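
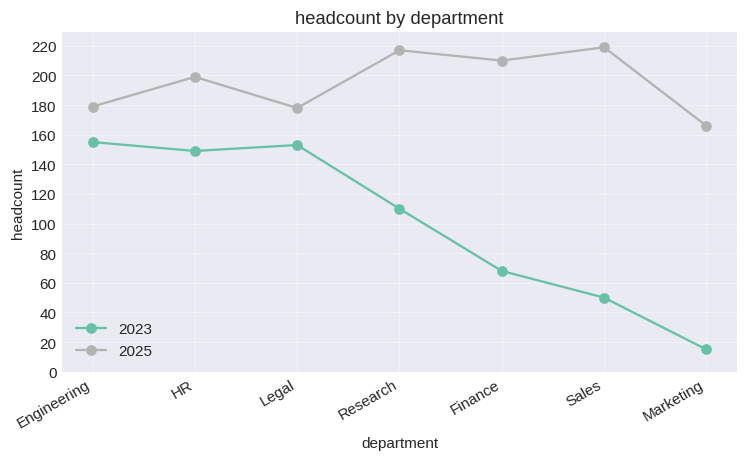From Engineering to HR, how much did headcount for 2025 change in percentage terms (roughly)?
Engineering ≈ 180, HR ≈ 200; (200 − 180) / 180 ≈ +11.1%.

≈ +11.1%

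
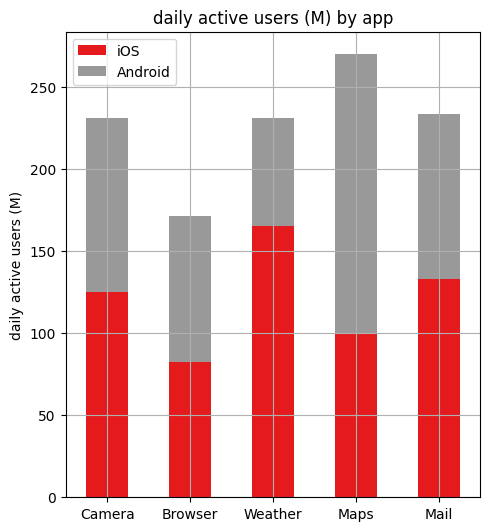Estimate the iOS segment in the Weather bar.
iOS top ≈ 175, bottom ≈ 0; segment ≈ 175.

≈ 175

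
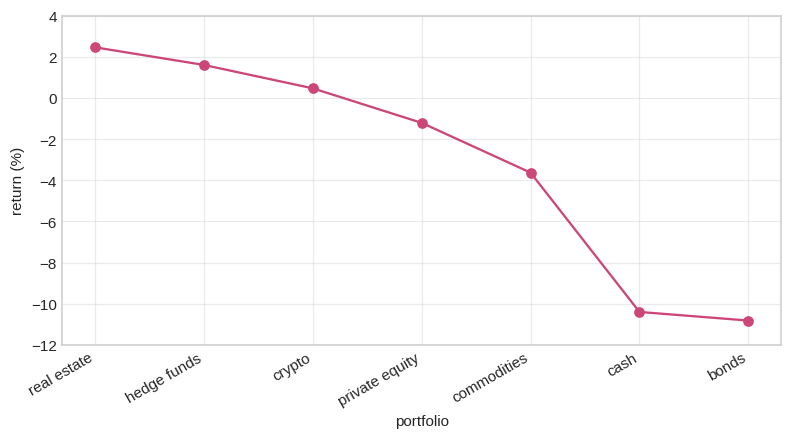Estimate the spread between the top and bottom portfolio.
Max real estate ≈ 2, min bonds ≈ -10; range ≈ 12.

≈ 12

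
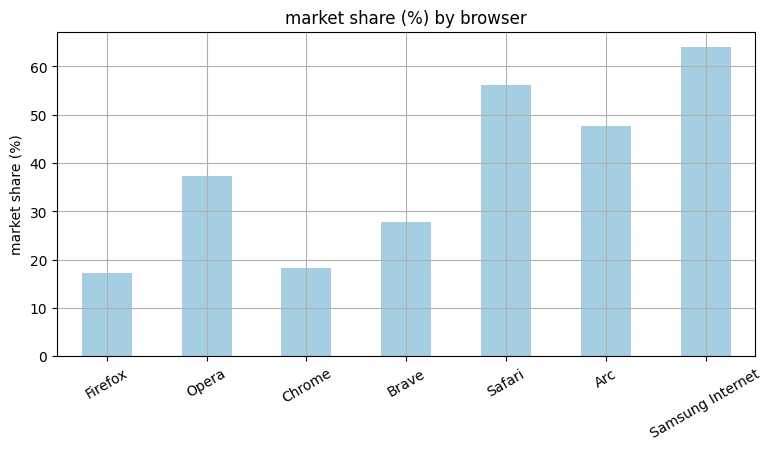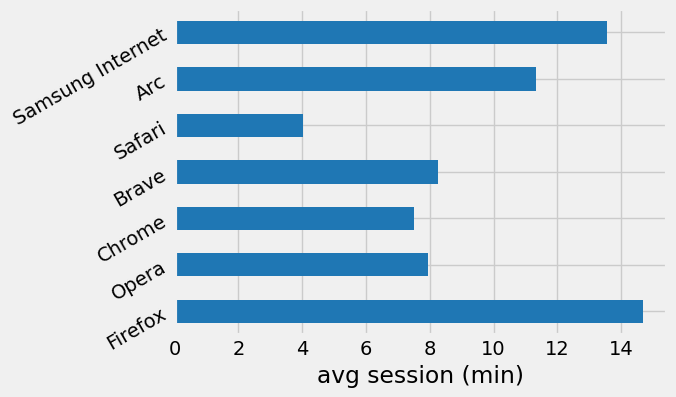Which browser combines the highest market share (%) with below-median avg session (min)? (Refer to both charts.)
Safari

Chart 2 median avg session (min) ≈ 8; below-median browsers: Opera, Chrome, Safari. Among those, Safari has the highest market share (%) (≈ 60).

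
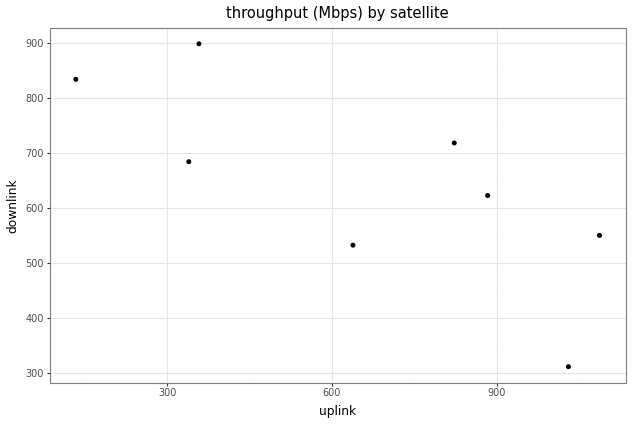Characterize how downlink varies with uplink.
negative, strong

Points are negatively correlated; strong (|r| ≈ 0.8).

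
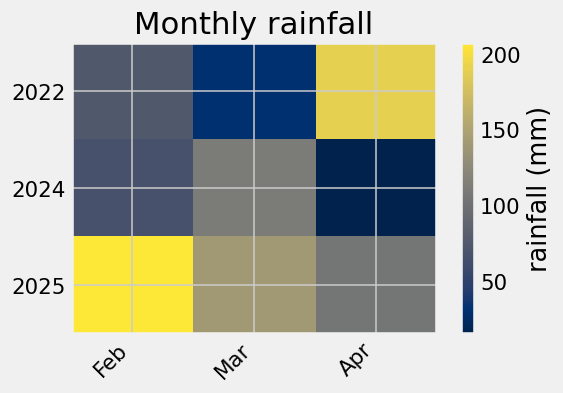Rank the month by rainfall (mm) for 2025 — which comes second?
Top 3 for 2025: Feb ≈ 200, Mar ≈ 140, Apr ≈ 100.

Mar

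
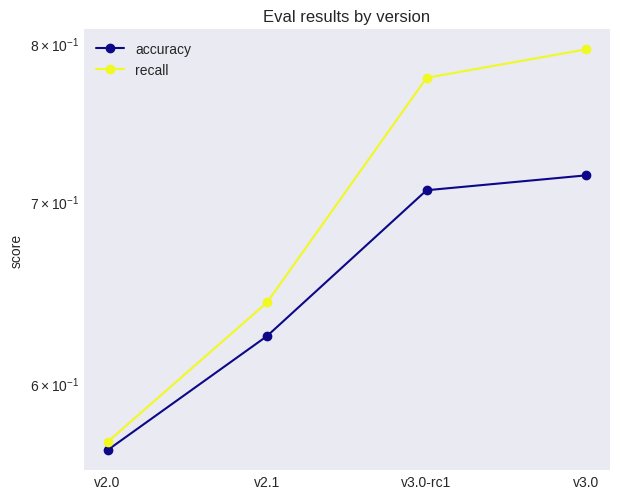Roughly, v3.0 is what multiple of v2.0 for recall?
≈ 1.38×

v3.0 ≈ 0.80, v2.0 ≈ 0.58; 0.80/0.58 ≈ 1.38.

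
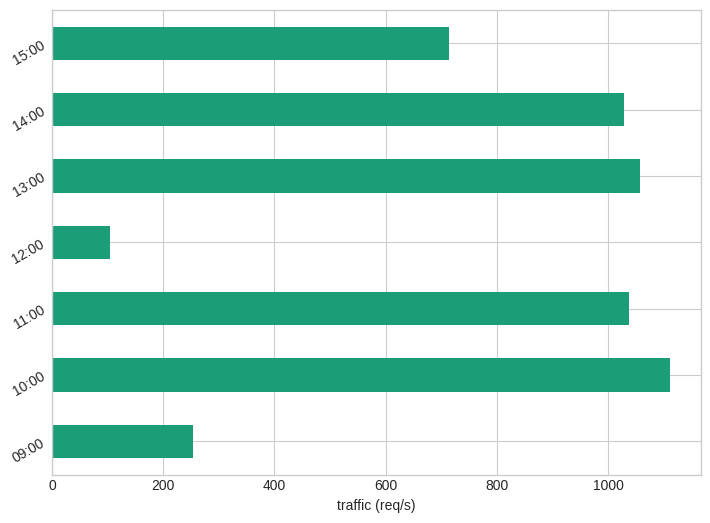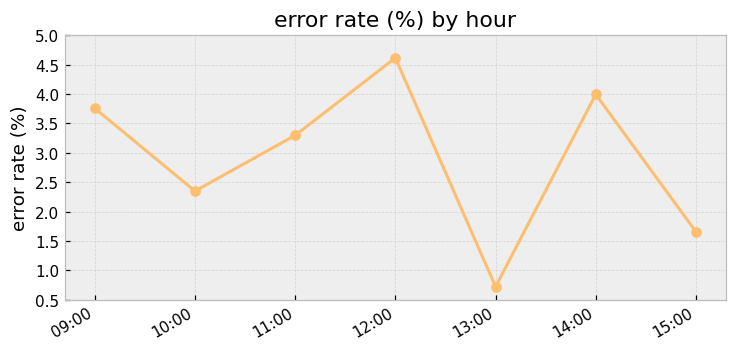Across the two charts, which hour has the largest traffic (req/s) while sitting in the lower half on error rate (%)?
10:00

Chart 2 median error rate (%) ≈ 3.5; below-median hours: 10:00, 13:00, 15:00. Among those, 10:00 has the highest traffic (req/s) (≈ 1200).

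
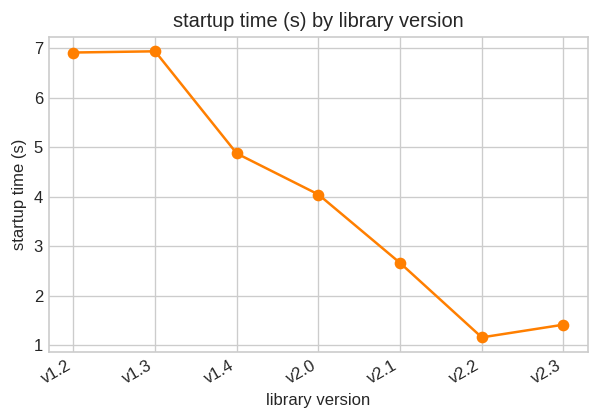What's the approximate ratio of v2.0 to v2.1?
≈ 1.6×

v2.0 ≈ 4.0, v2.1 ≈ 2.5; 4.0/2.5 ≈ 1.6.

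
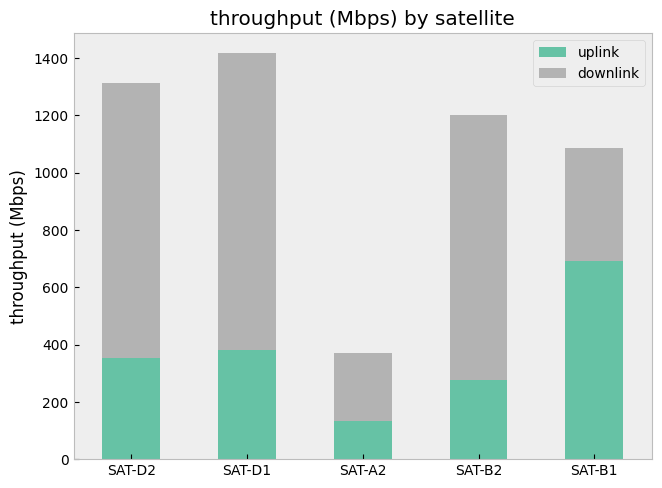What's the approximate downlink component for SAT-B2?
downlink top ≈ 1200, bottom ≈ 200; segment ≈ 1000.

≈ 1000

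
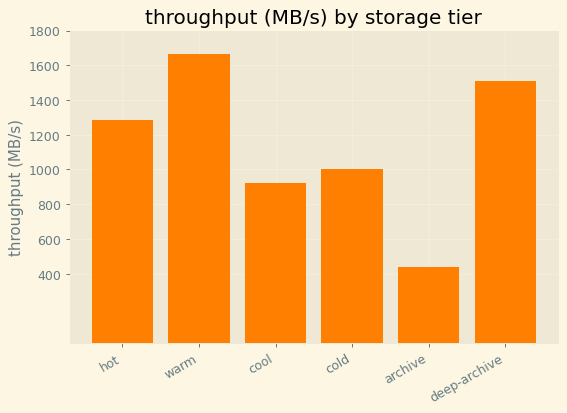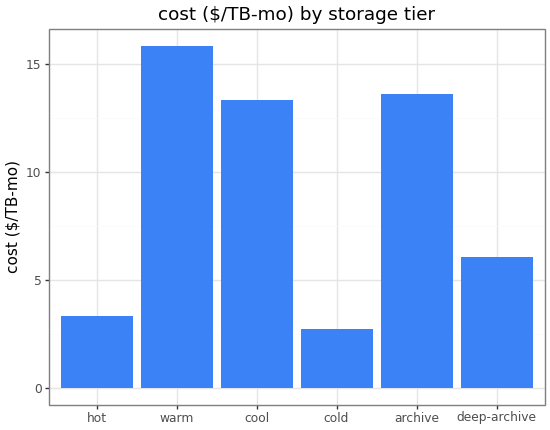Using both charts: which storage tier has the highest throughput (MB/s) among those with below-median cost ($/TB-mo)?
Chart 2 median cost ($/TB-mo) ≈ 10; below-median storage tiers: hot, cold, deep-archive. Among those, deep-archive has the highest throughput (MB/s) (≈ 1600).

deep-archive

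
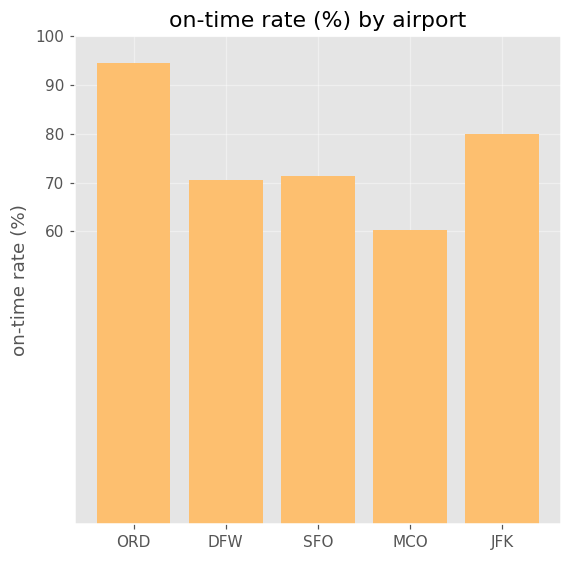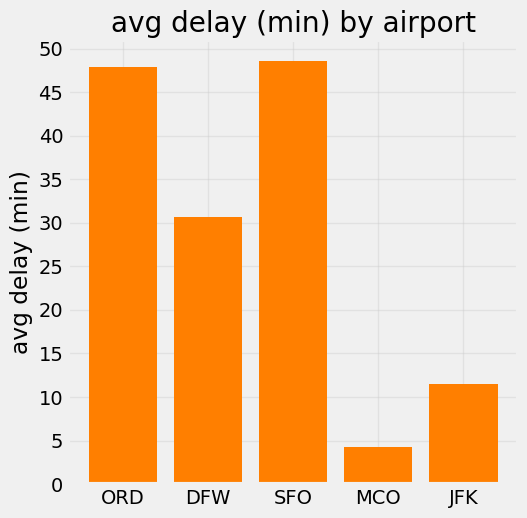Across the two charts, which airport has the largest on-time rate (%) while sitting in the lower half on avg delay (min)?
Chart 2 median avg delay (min) ≈ 30; below-median airports: MCO, JFK. Among those, JFK has the highest on-time rate (%) (≈ 80).

JFK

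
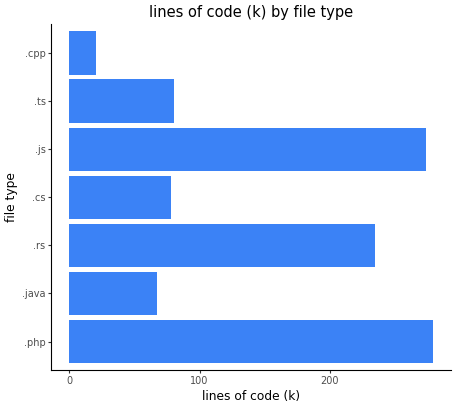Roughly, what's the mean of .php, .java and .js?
≈ 208

(275 + 75 + 275) / 3 ≈ 208.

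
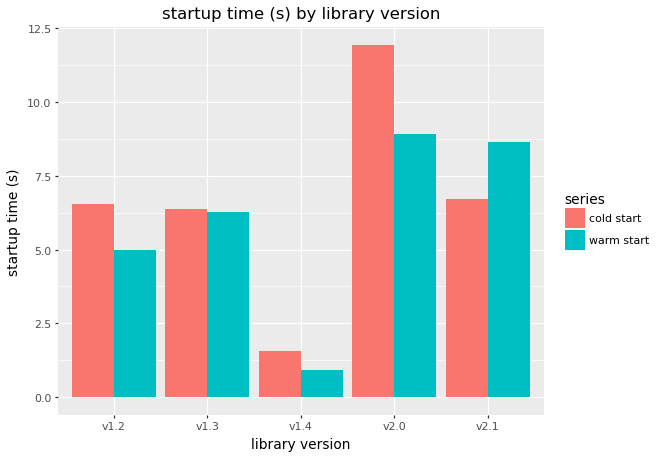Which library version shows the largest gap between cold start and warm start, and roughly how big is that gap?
v2.0, ≈ 3 s

v2.0: cold start ≈ 12, warm start ≈ 9 → gap ≈ 3. Next-largest (v2.1) is only ≈ 2.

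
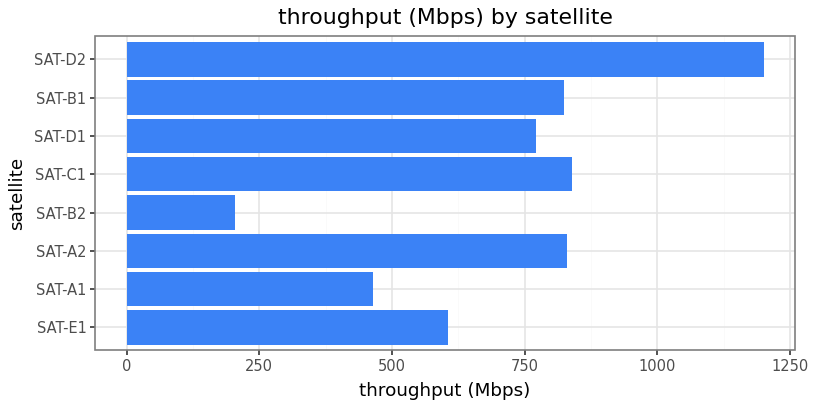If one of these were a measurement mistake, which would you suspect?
SAT-B2 ≈ 200; the rest sit between ≈ 500 and ≈ 1200.

SAT-B2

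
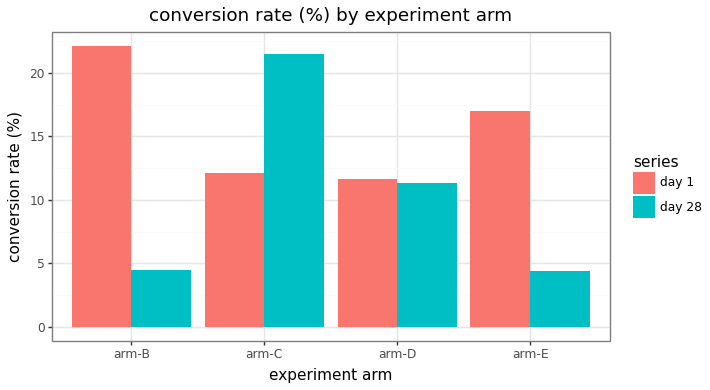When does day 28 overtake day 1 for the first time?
arm-C

arm-B: day 28 ≈ 4 vs day 1 ≈ 22 (not yet); arm-C: day 28 ≈ 22 vs day 1 ≈ 12 (first crossover).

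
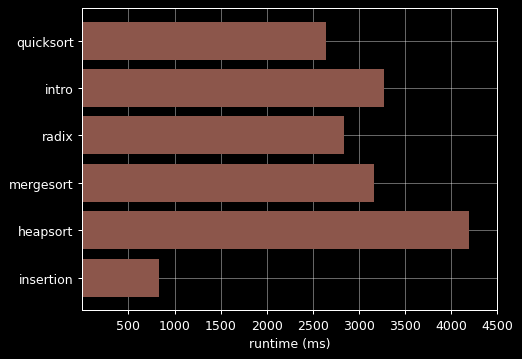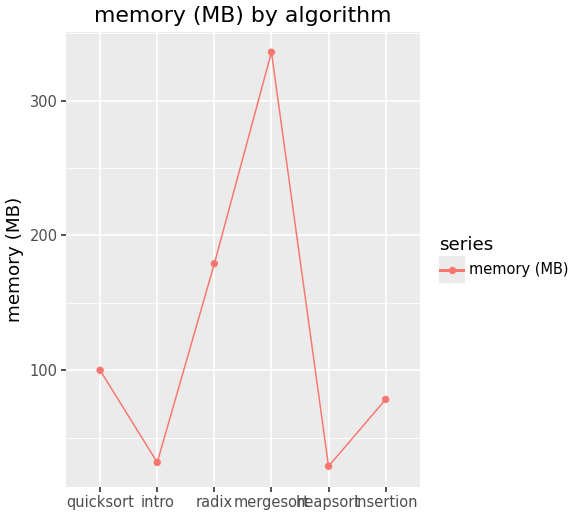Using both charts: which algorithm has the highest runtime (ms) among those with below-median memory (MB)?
heapsort

Chart 2 median memory (MB) ≈ 100; below-median algorithms: intro, heapsort, insertion. Among those, heapsort has the highest runtime (ms) (≈ 4000).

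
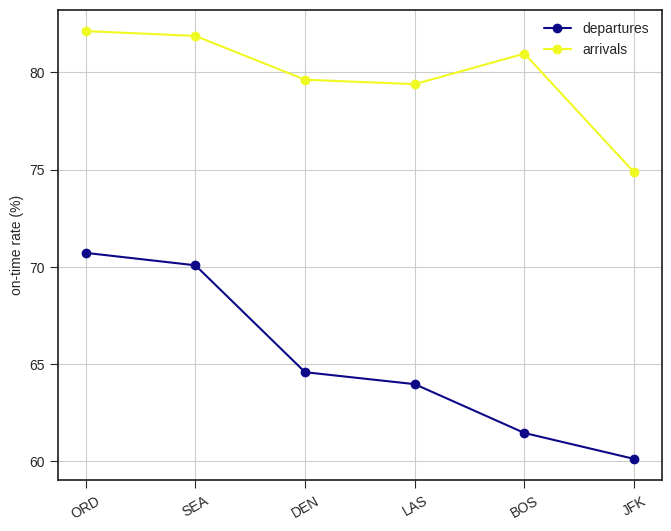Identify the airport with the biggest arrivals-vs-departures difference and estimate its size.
BOS, ≈ 18 %

BOS: arrivals ≈ 80, departures ≈ 62 → gap ≈ 18. Next-largest (LAS) is only ≈ 16.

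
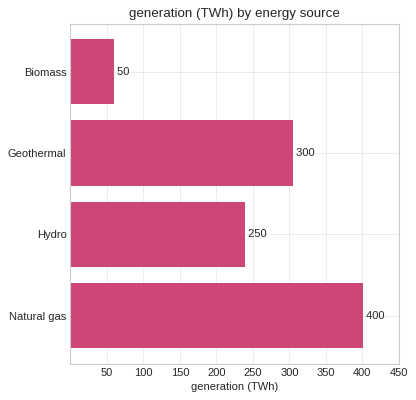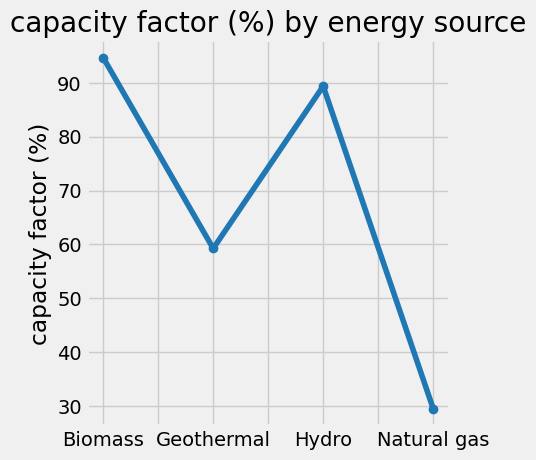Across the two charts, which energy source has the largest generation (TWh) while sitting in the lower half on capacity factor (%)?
Chart 2 median capacity factor (%) ≈ 70; below-median energy sources: Geothermal, Natural gas. Among those, Natural gas has the highest generation (TWh) (≈ 400).

Natural gas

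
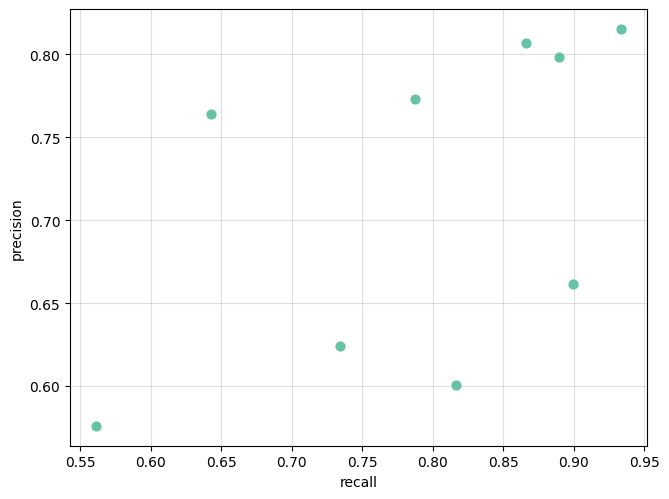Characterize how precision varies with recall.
positive, moderate

Points are positively correlated; moderate (|r| ≈ 0.5).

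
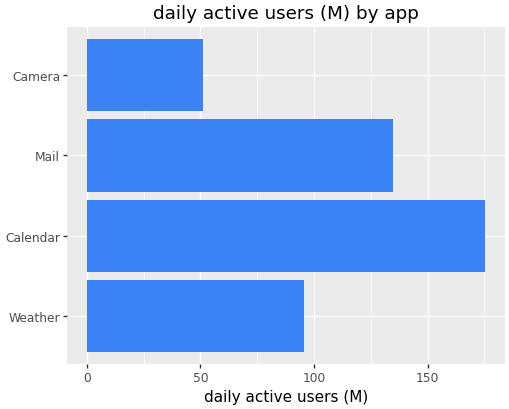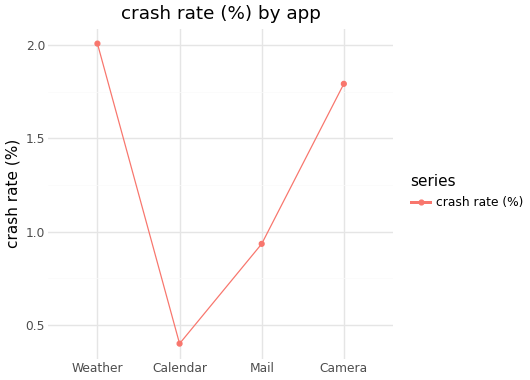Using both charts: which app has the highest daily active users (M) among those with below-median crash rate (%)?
Calendar

Chart 2 median crash rate (%) ≈ 1.4; below-median apps: Calendar, Mail. Among those, Calendar has the highest daily active users (M) (≈ 180).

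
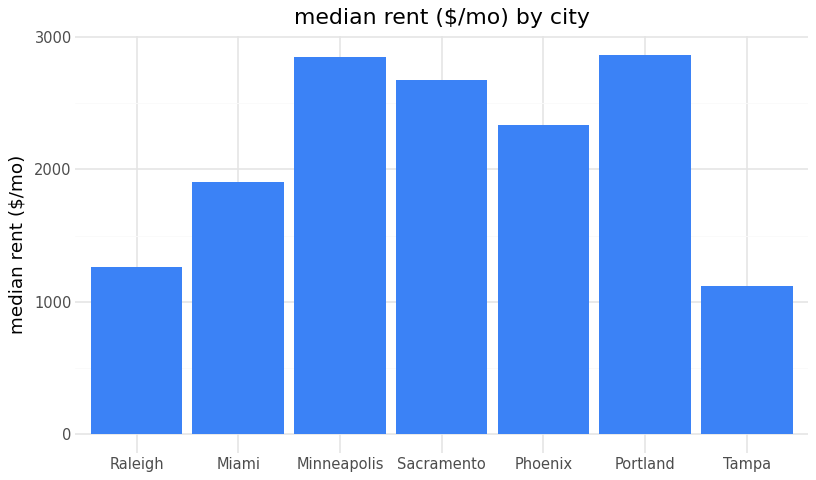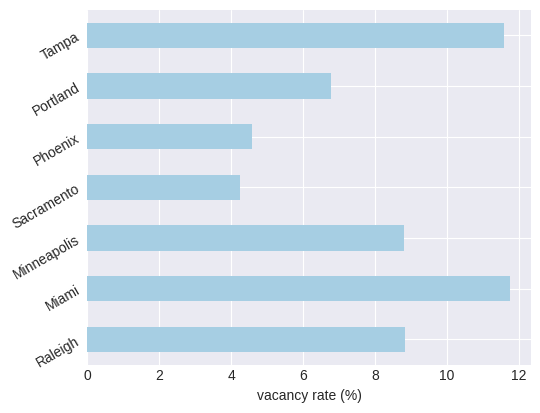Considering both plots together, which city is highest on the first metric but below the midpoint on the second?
Portland

Chart 2 median vacancy rate (%) ≈ 8; below-median cities: Sacramento, Phoenix, Portland. Among those, Portland has the highest median rent ($/mo) (≈ 3000).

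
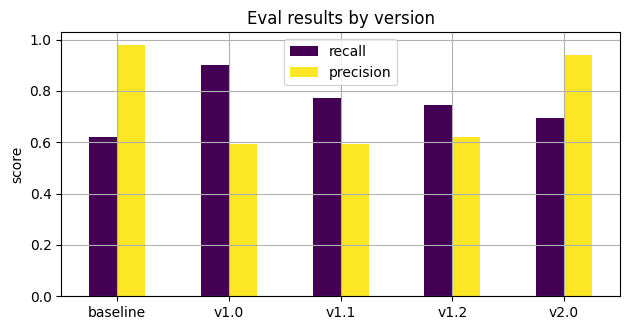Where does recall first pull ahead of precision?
baseline: recall ≈ 0.6 vs precision ≈ 1.0 (not yet); v1.0: recall ≈ 0.9 vs precision ≈ 0.6 (first crossover).

v1.0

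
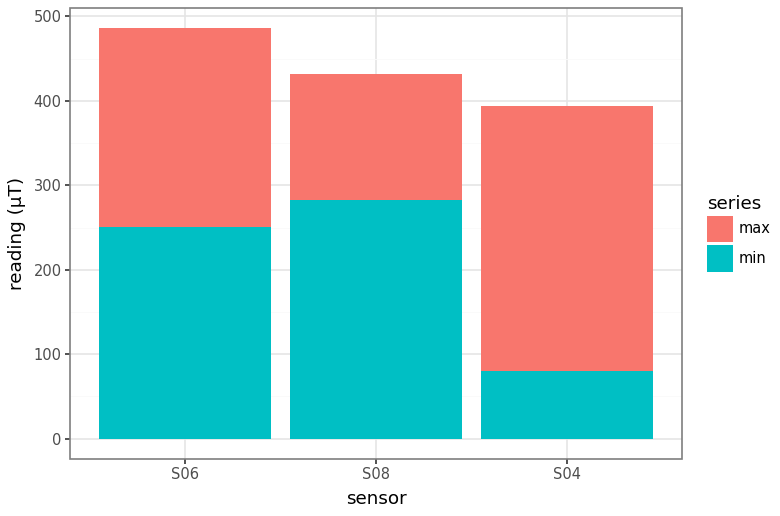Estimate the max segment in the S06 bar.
≈ 250

max top ≈ 500, bottom ≈ 250; segment ≈ 250.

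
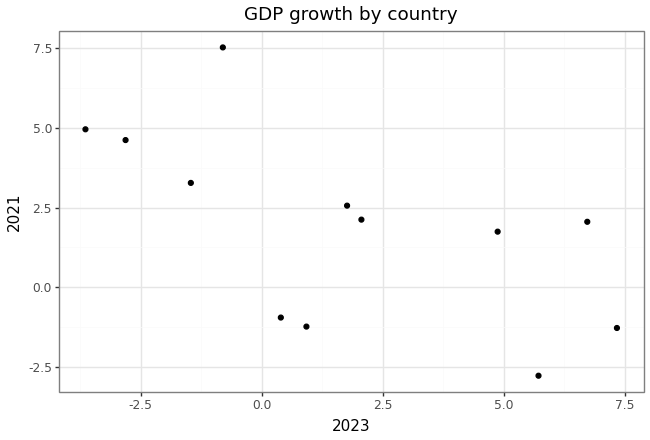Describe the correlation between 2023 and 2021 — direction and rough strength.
Points are negatively correlated; moderate (|r| ≈ 0.6).

negative, moderate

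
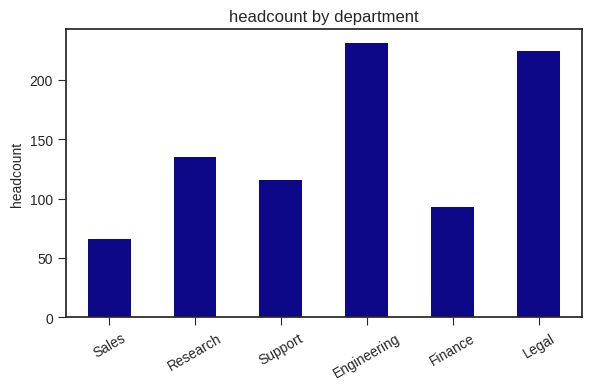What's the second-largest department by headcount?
Legal

Top 3: Engineering ≈ 240, Legal ≈ 220, Research ≈ 140.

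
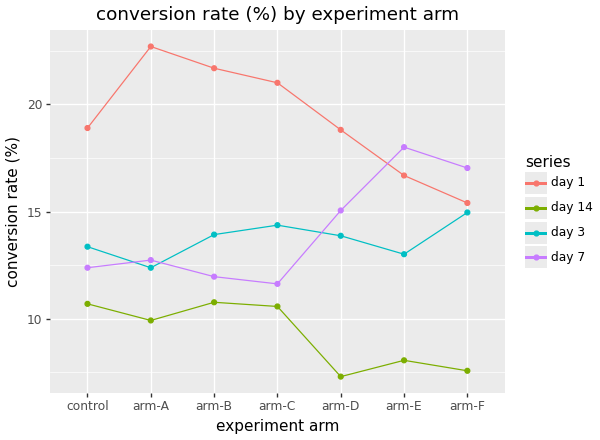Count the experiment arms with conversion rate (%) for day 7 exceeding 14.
3

Above 14: arm-D, arm-E, arm-F.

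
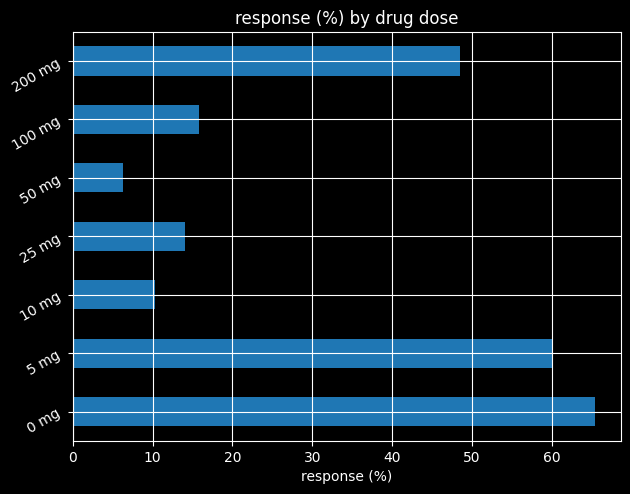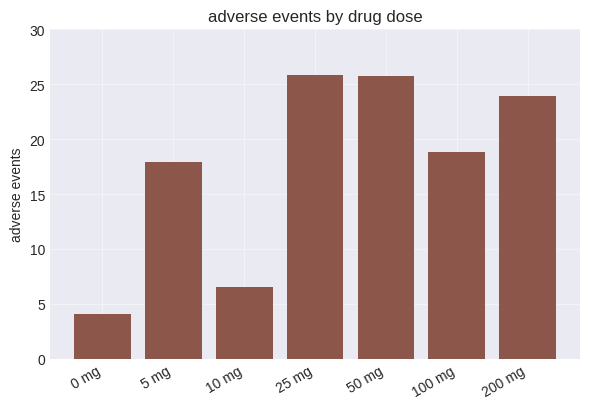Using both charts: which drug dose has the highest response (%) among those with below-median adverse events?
Chart 2 median adverse events ≈ 20; below-median drug doses: 0 mg, 5 mg, 10 mg. Among those, 0 mg has the highest response (%) (≈ 70).

0 mg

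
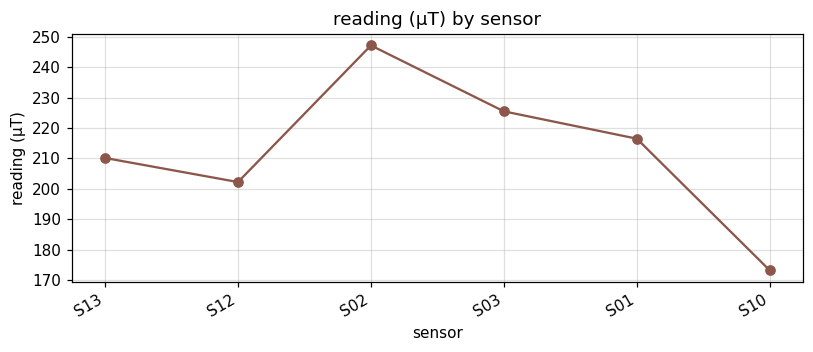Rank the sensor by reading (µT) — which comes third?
Top 4: S02 ≈ 250, S03 ≈ 230, S01 ≈ 220, S13 ≈ 210.

S01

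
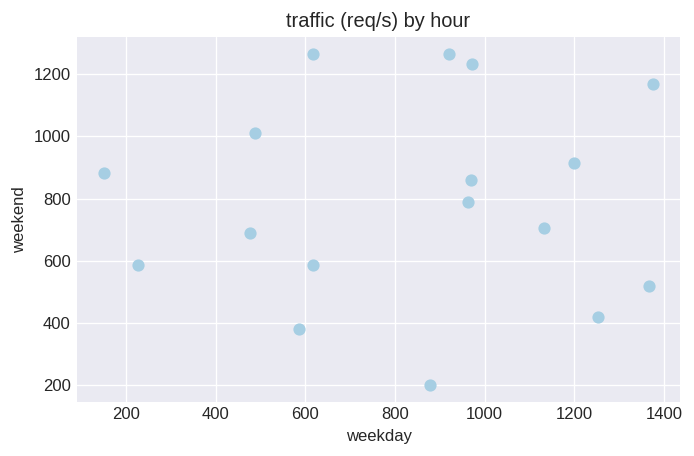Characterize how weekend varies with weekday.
Points are roughly uncorrelated; weak (|r| ≈ 0.0).

no clear correlation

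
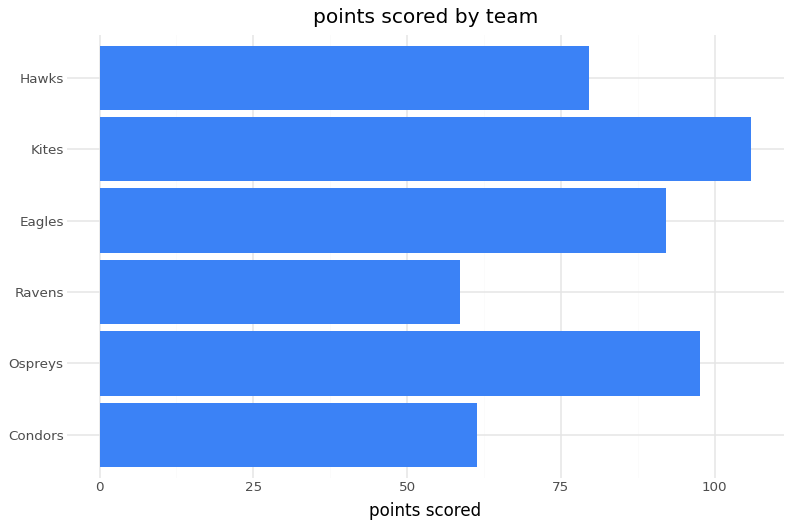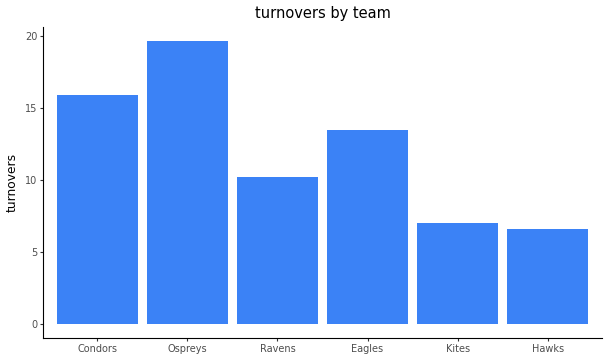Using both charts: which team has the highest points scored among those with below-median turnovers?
Kites

Chart 2 median turnovers ≈ 12; below-median teams: Ravens, Kites, Hawks. Among those, Kites has the highest points scored (≈ 110).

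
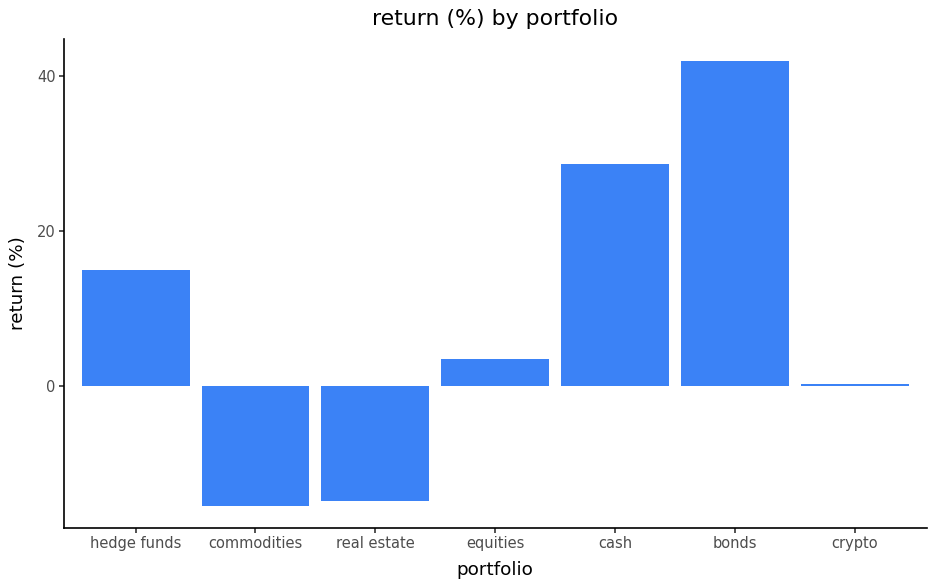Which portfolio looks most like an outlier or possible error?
bonds

bonds ≈ 40; the rest sit between ≈ -15 and ≈ 30.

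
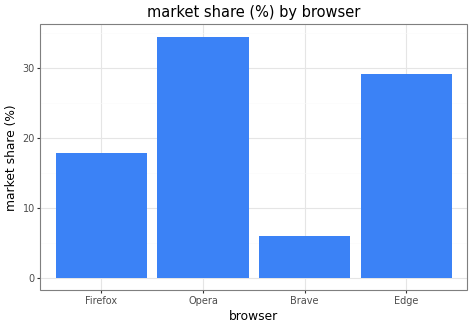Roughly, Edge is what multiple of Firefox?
Edge ≈ 30, Firefox ≈ 20; 30/20 ≈ 1.5.

≈ 1.5×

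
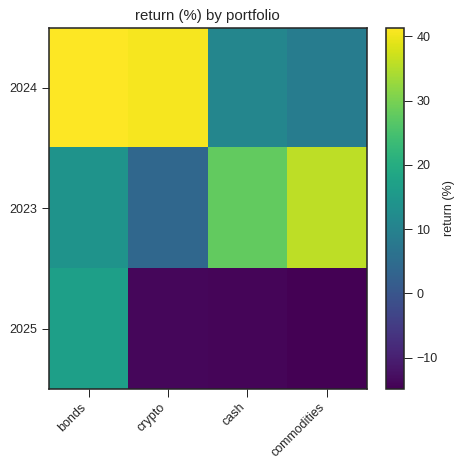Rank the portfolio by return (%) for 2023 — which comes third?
Top 4 for 2023: commodities ≈ 35, cash ≈ 30, bonds ≈ 15, crypto ≈ 5.

bonds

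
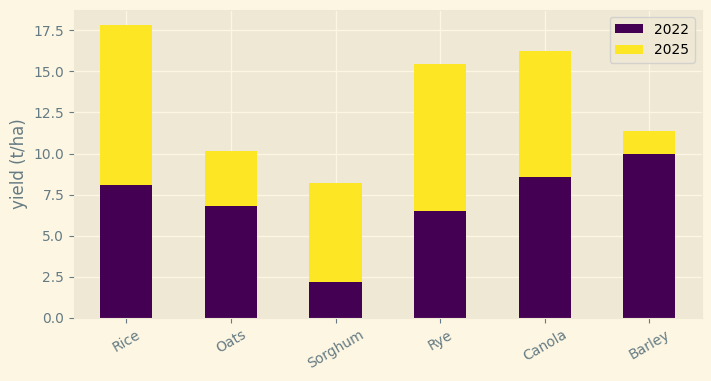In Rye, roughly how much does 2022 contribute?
≈ 6

2022 top ≈ 6, bottom ≈ 0; segment ≈ 6.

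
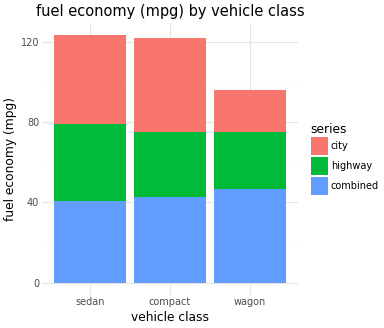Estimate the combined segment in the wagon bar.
≈ 40

combined top ≈ 40, bottom ≈ 0; segment ≈ 40.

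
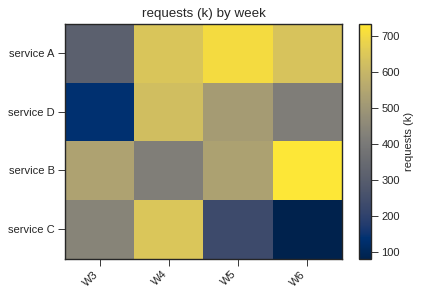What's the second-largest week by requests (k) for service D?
Top 3 for service D: W4 ≈ 600, W5 ≈ 500, W6 ≈ 400.

W5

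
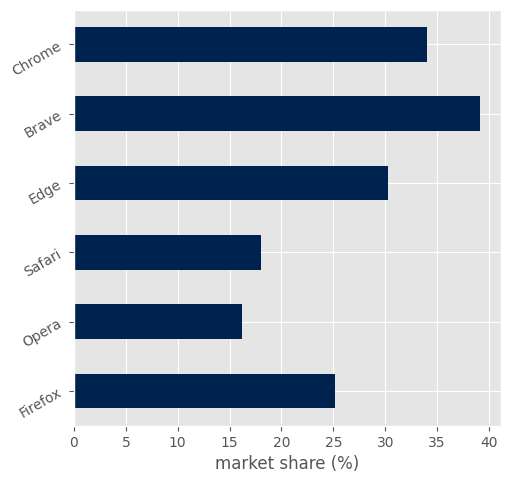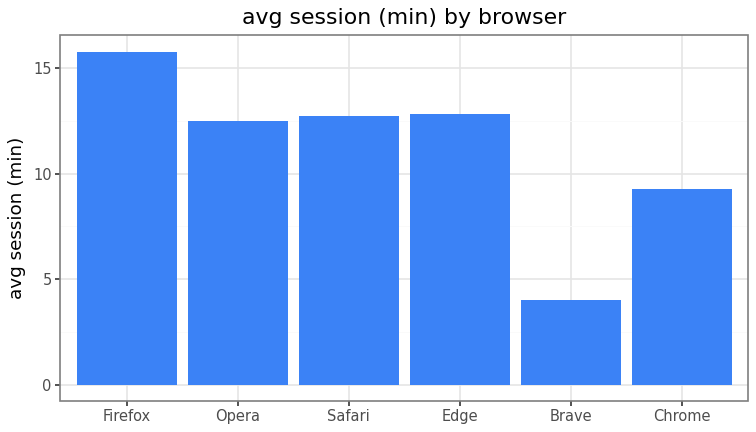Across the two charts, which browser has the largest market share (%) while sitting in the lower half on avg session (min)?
Chart 2 median avg session (min) ≈ 12; below-median browsers: Opera, Brave, Chrome. Among those, Brave has the highest market share (%) (≈ 40).

Brave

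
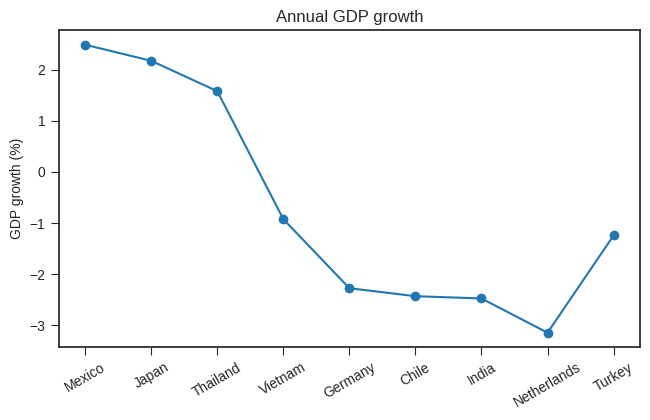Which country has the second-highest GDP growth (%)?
Japan

Top 3: Mexico ≈ 2.5, Japan ≈ 2.0, Thailand ≈ 1.5.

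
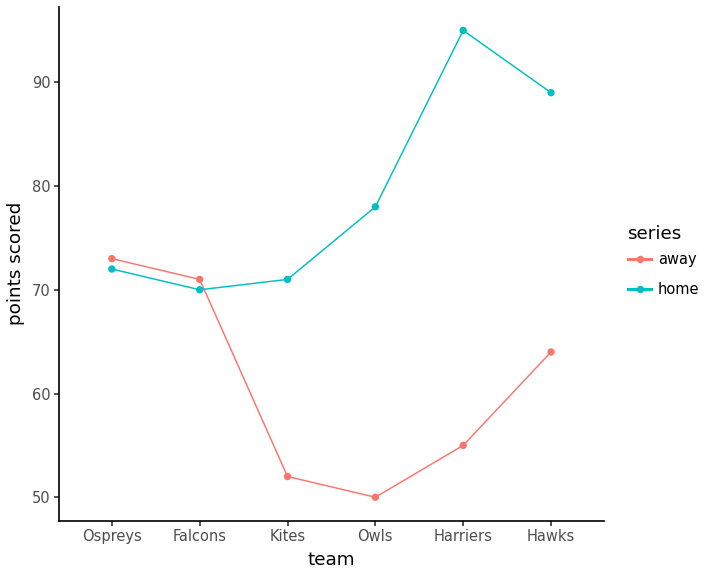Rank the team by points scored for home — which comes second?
Top 3 for home: Harriers ≈ 95, Hawks ≈ 90, Owls ≈ 80.

Hawks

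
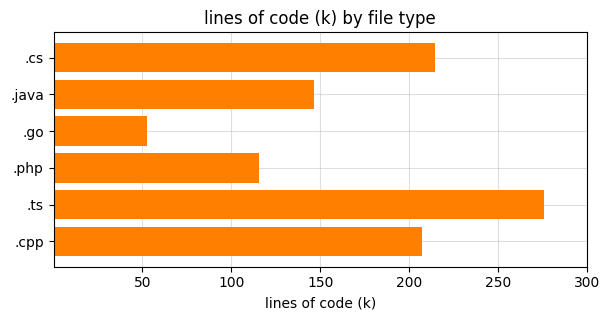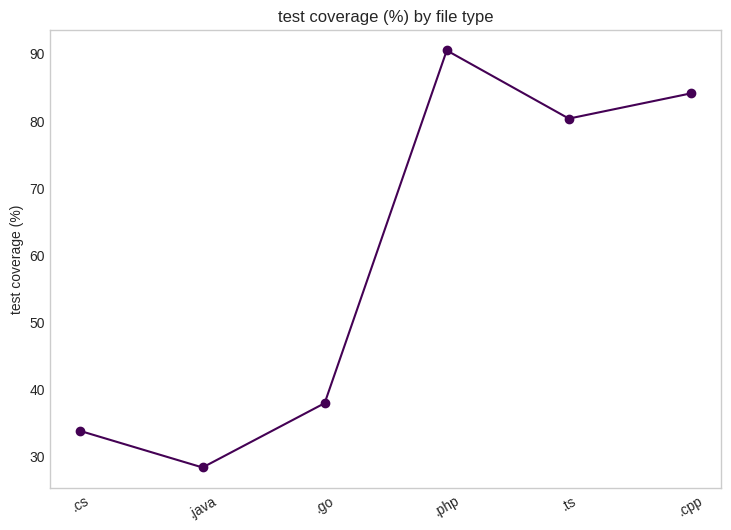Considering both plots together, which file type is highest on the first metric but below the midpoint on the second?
Chart 2 median test coverage (%) ≈ 60; below-median file types: .cs, .java, .go. Among those, .cs has the highest lines of code (k) (≈ 200).

.cs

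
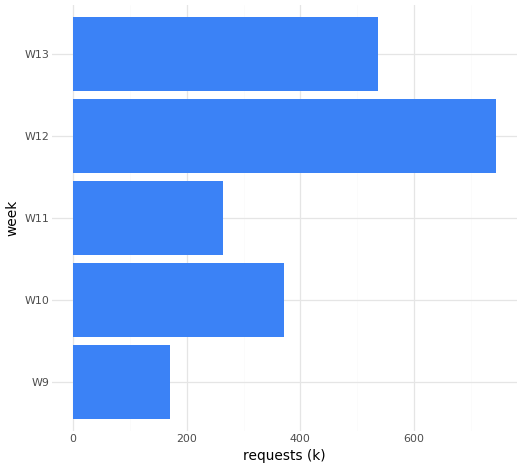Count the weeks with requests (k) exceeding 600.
Above 600: W12.

1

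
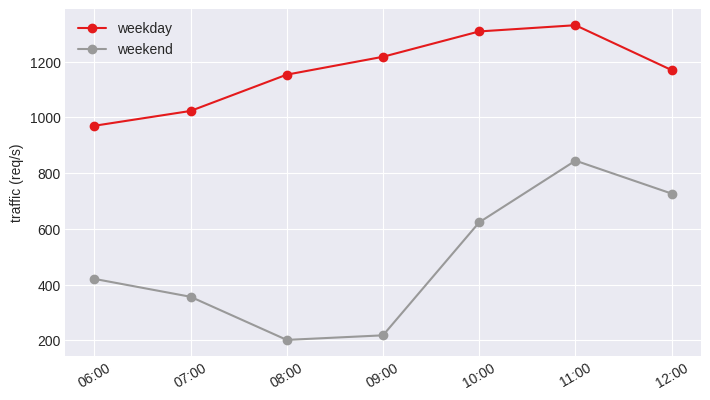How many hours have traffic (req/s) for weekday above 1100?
Above 1100: 08:00, 09:00, 10:00, 11:00, 12:00.

5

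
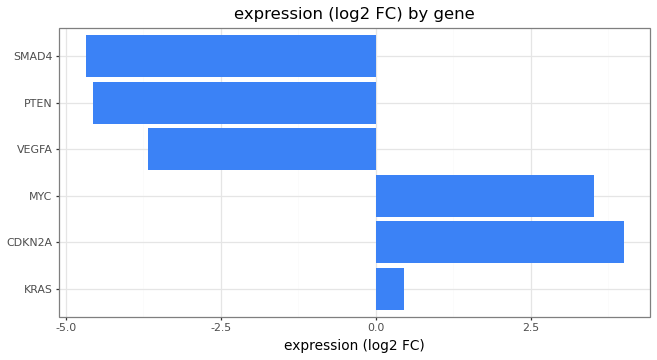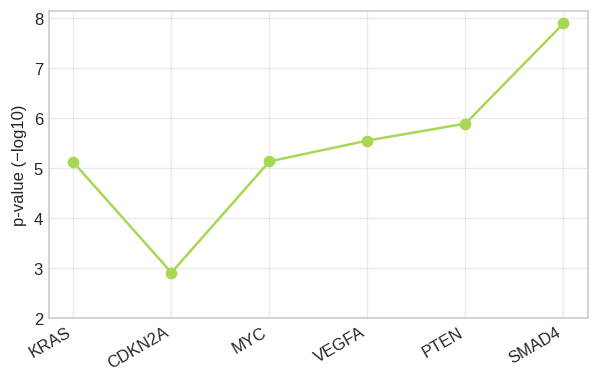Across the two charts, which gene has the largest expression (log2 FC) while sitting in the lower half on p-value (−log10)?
Chart 2 median p-value (−log10) ≈ 5; below-median genes: KRAS, CDKN2A, MYC. Among those, CDKN2A has the highest expression (log2 FC) (≈ 4).

CDKN2A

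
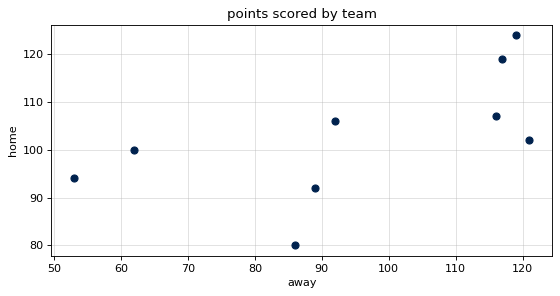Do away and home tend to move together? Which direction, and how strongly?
Points are positively correlated; moderate (|r| ≈ 0.6).

positive, moderate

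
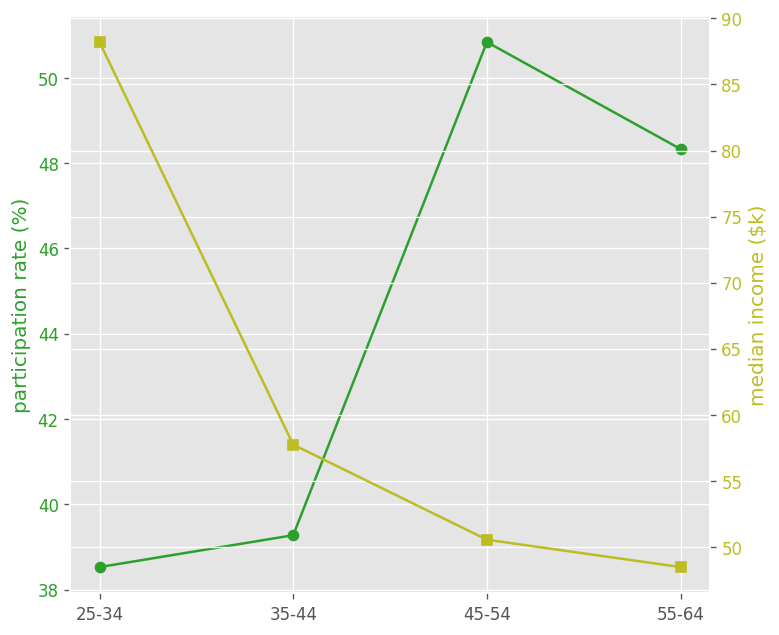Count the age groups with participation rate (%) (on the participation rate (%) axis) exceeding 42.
Above 42: 45-54, 55-64.

2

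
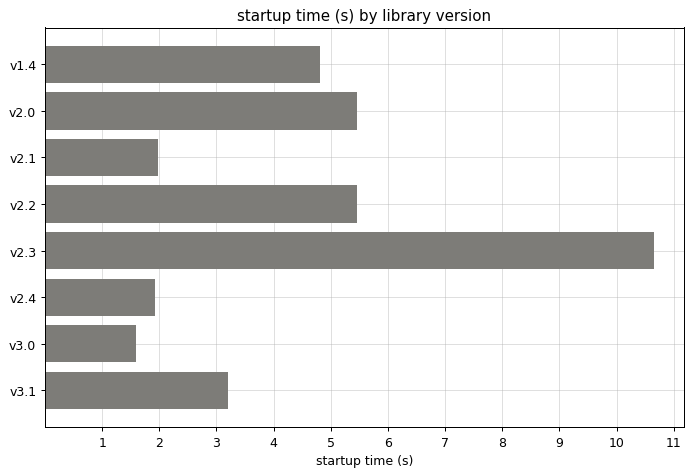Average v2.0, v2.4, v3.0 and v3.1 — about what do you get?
(5 + 2 + 2 + 3) / 4 ≈ 3.

≈ 3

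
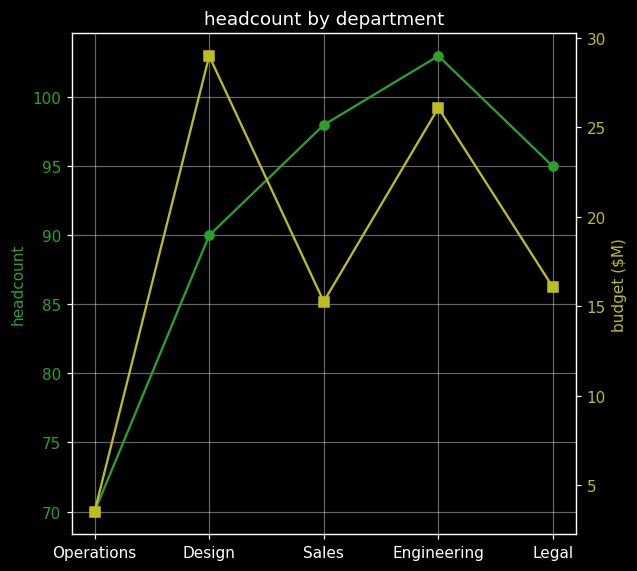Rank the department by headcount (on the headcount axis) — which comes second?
Top 3 (on the headcount axis): Engineering ≈ 105, Sales ≈ 100, Legal ≈ 95.

Sales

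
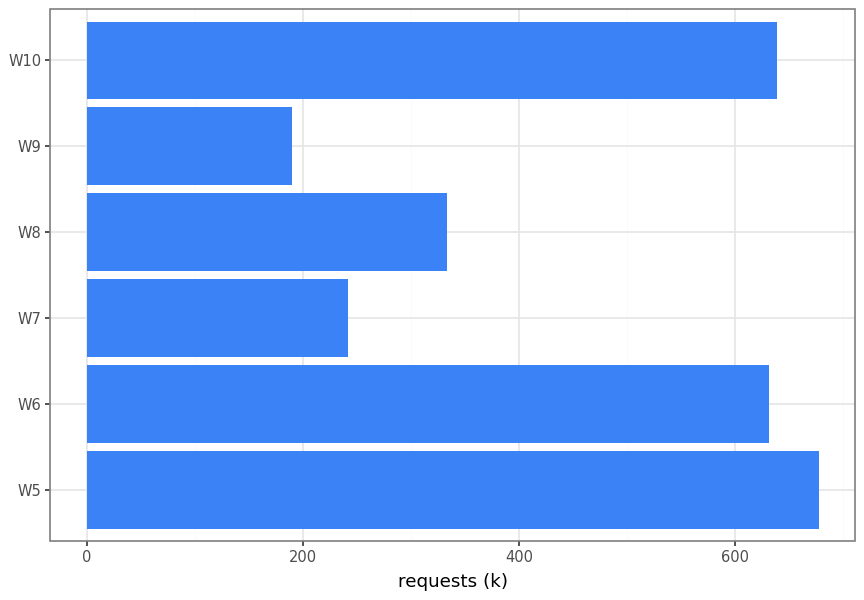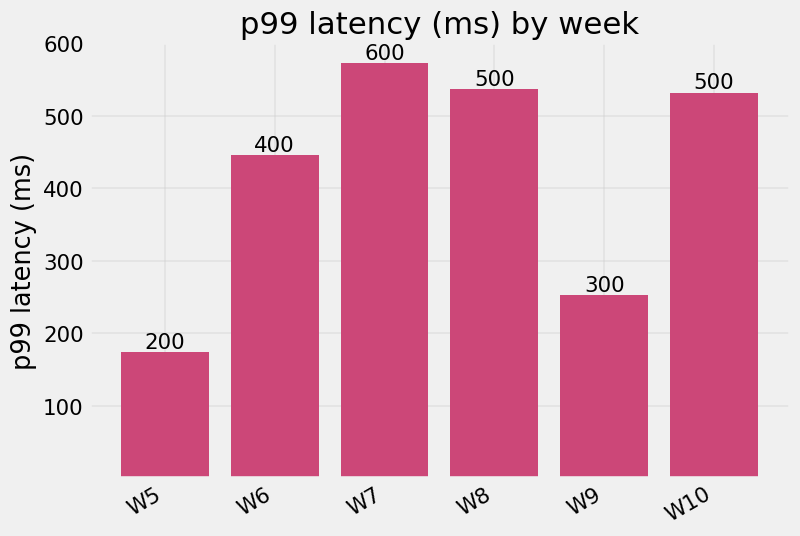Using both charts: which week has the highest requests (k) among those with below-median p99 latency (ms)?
Chart 2 median p99 latency (ms) ≈ 500; below-median weeks: W5, W6, W9. Among those, W5 has the highest requests (k) (≈ 700).

W5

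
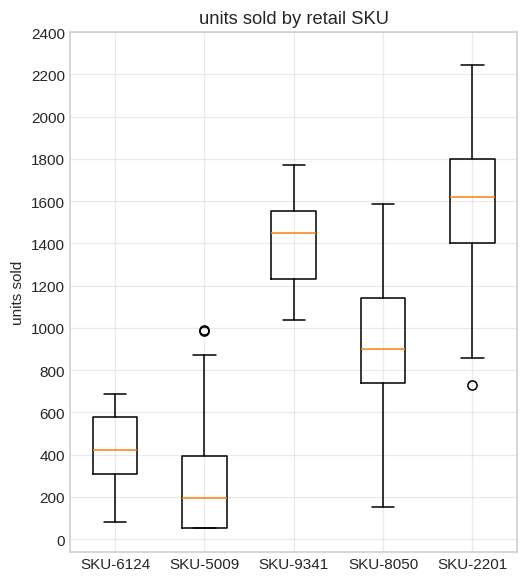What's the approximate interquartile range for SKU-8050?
≈ 400

Q3 ≈ 1200, Q1 ≈ 800; IQR ≈ 400.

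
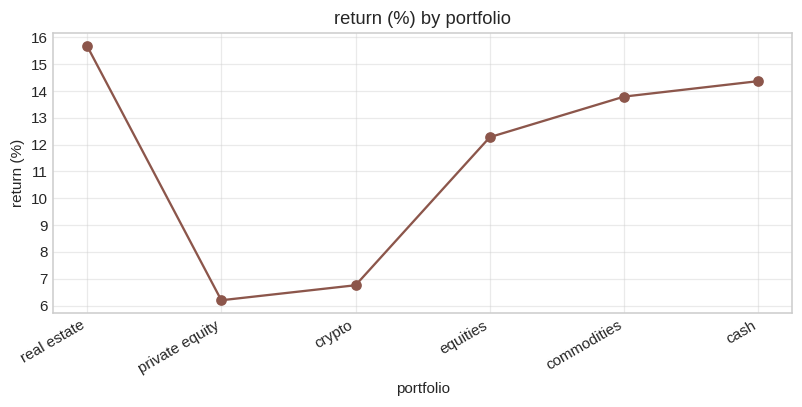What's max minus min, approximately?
Max real estate ≈ 16, min private equity ≈ 6; range ≈ 10.

≈ 10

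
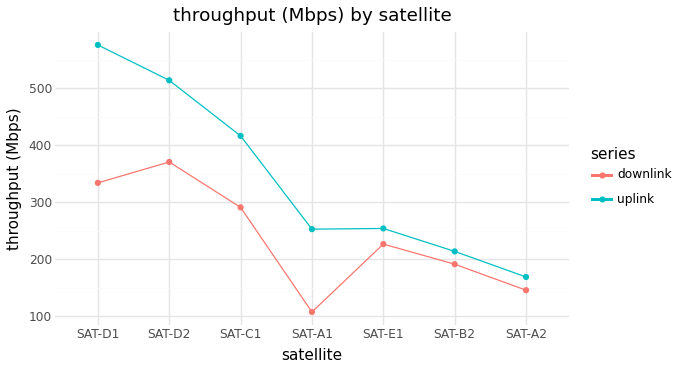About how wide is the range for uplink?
Max SAT-D1 ≈ 600, min SAT-A2 ≈ 150; range ≈ 450.

≈ 450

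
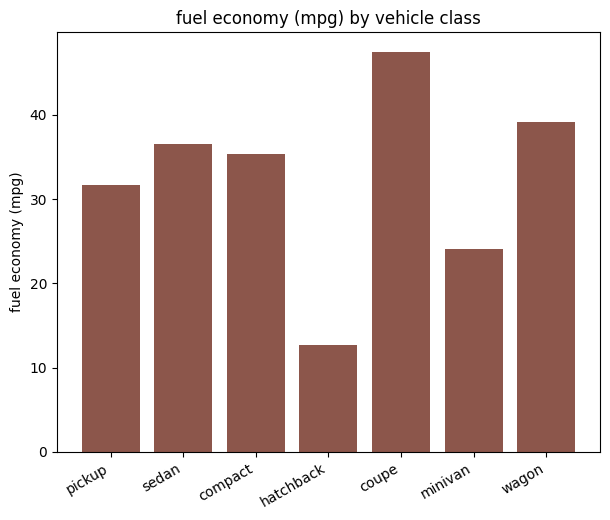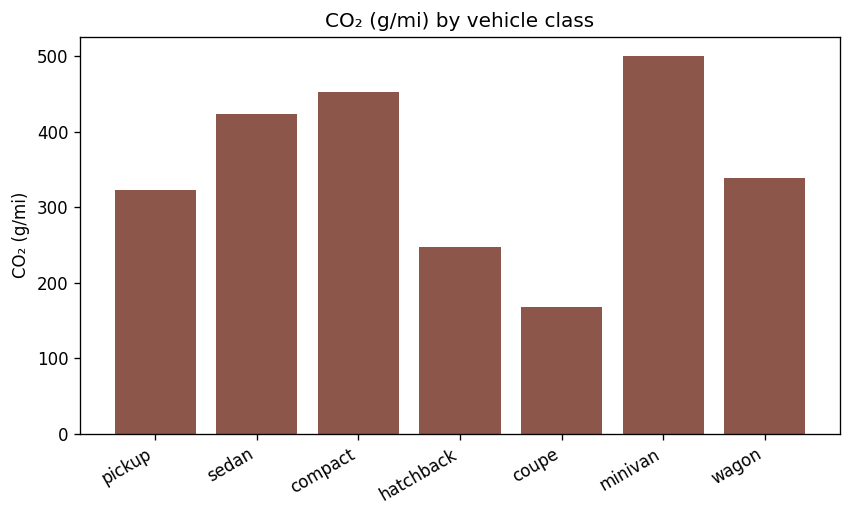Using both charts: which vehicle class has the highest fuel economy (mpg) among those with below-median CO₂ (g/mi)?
coupe

Chart 2 median CO₂ (g/mi) ≈ 350; below-median vehicle classes: pickup, hatchback, coupe. Among those, coupe has the highest fuel economy (mpg) (≈ 45).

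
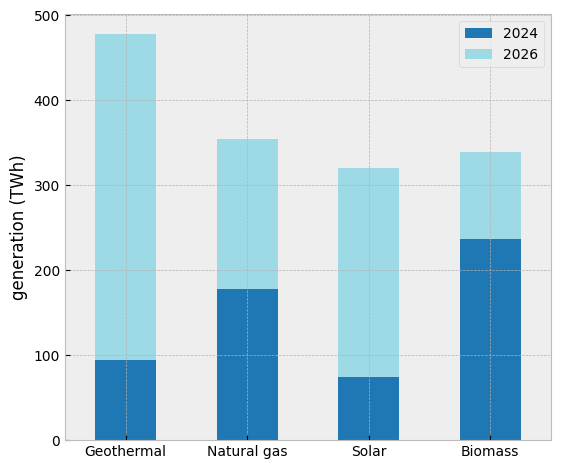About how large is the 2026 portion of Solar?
≈ 250

2026 top ≈ 300, bottom ≈ 50; segment ≈ 250.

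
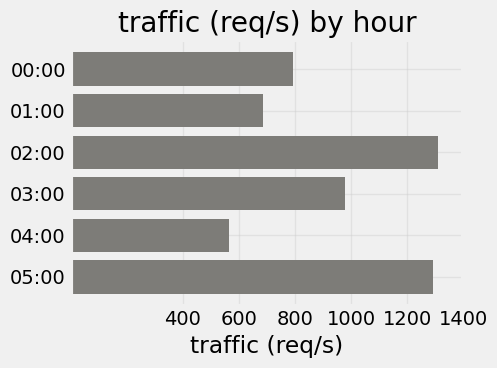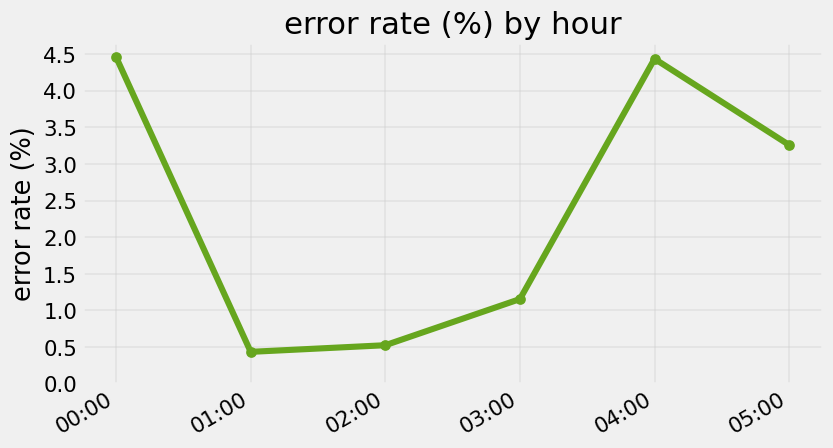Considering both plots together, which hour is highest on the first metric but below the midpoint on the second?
02:00

Chart 2 median error rate (%) ≈ 2; below-median hours: 01:00, 02:00, 03:00. Among those, 02:00 has the highest traffic (req/s) (≈ 1400).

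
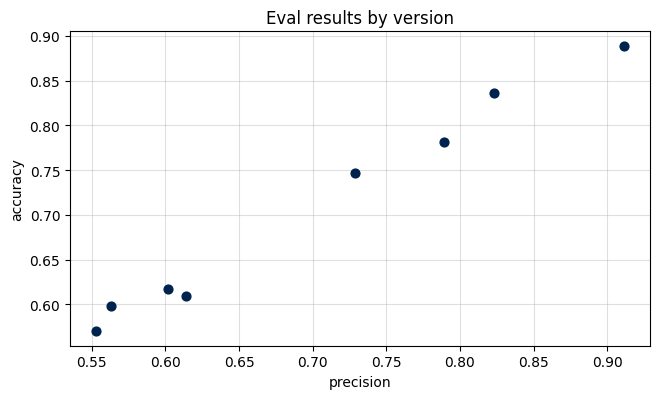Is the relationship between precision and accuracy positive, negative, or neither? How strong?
Points are positively correlated; strong (|r| ≈ 1.0).

positive, strong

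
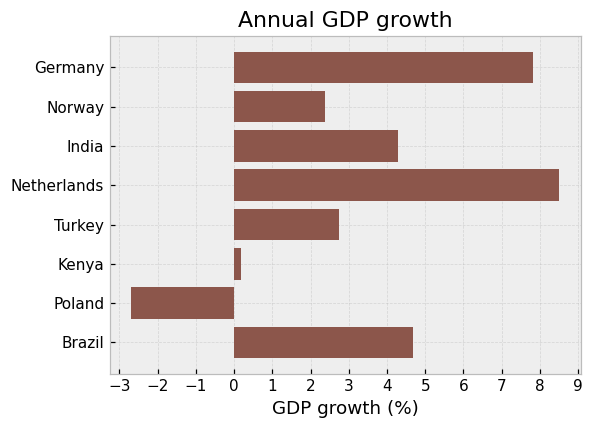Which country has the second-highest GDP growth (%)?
Top 3: Netherlands ≈ 9, Germany ≈ 8, Brazil ≈ 5.

Germany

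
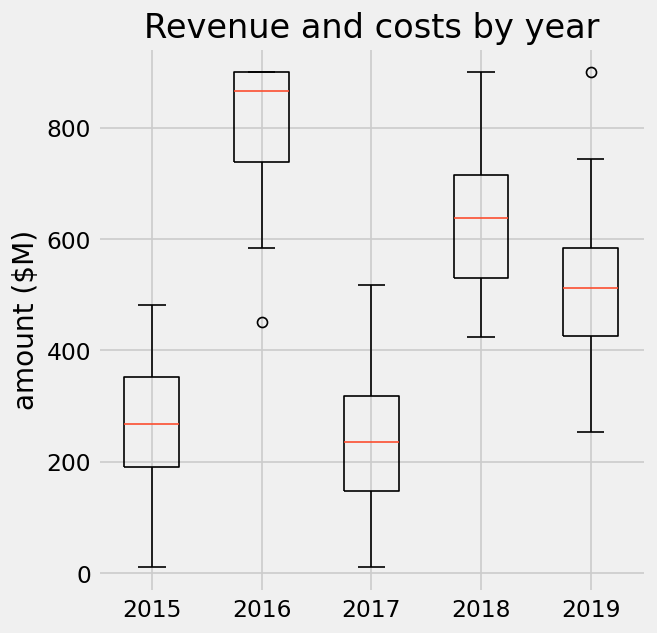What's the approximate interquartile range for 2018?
≈ 200

Q3 ≈ 700, Q1 ≈ 500; IQR ≈ 200.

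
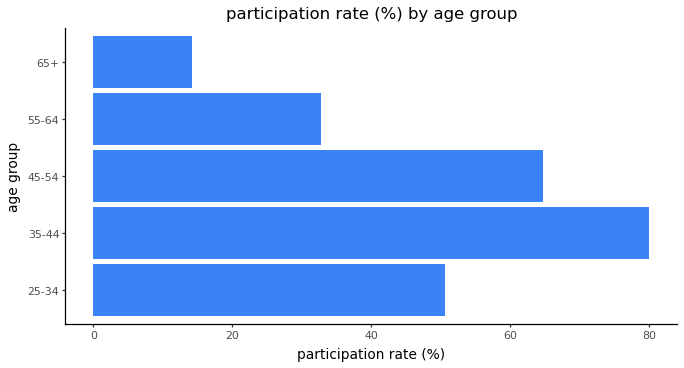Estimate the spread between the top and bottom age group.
≈ 70

Max 35-44 ≈ 80, min 65+ ≈ 10; range ≈ 70.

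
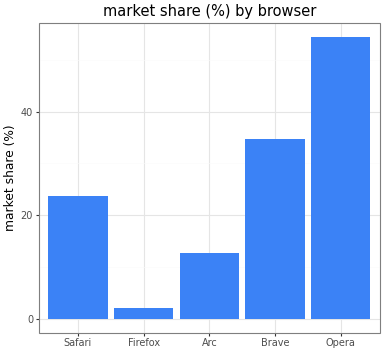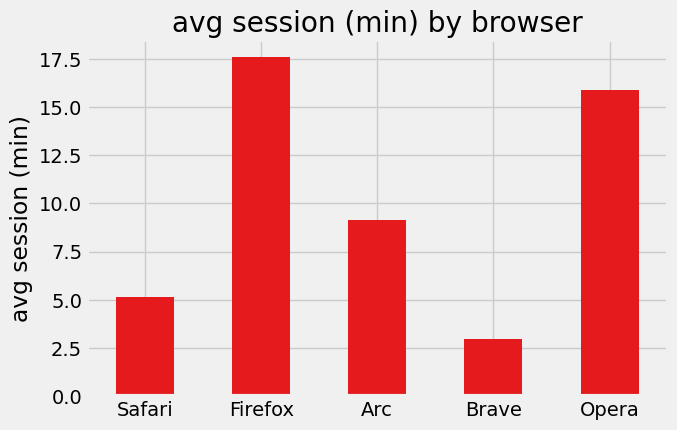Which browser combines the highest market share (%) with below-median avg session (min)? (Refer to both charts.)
Brave

Chart 2 median avg session (min) ≈ 10; below-median browsers: Safari, Brave. Among those, Brave has the highest market share (%) (≈ 35).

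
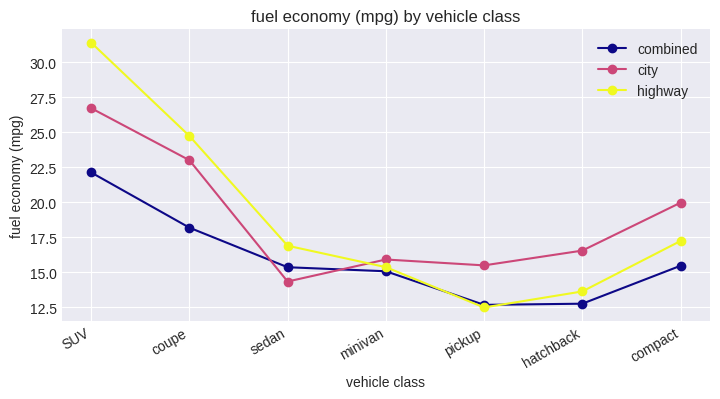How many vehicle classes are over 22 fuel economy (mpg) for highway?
2

Above 22: SUV, coupe.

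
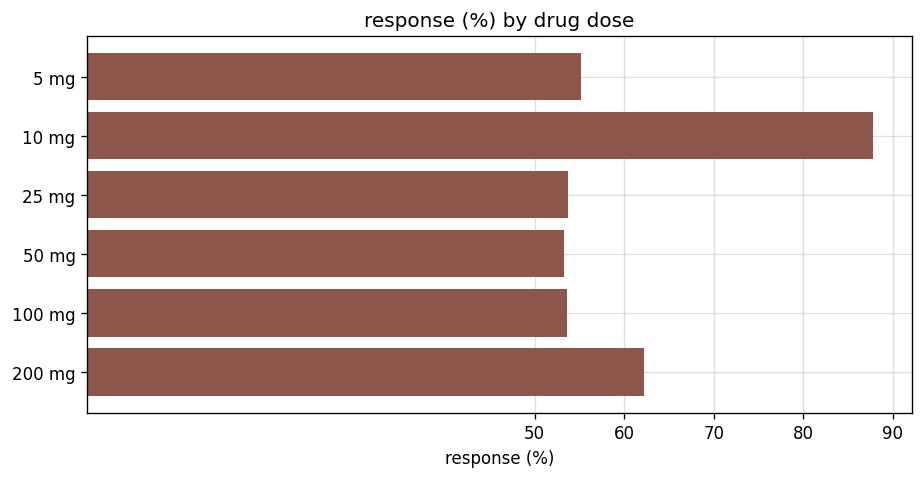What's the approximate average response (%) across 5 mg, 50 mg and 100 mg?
(60 + 50 + 50) / 3 ≈ 53.

≈ 53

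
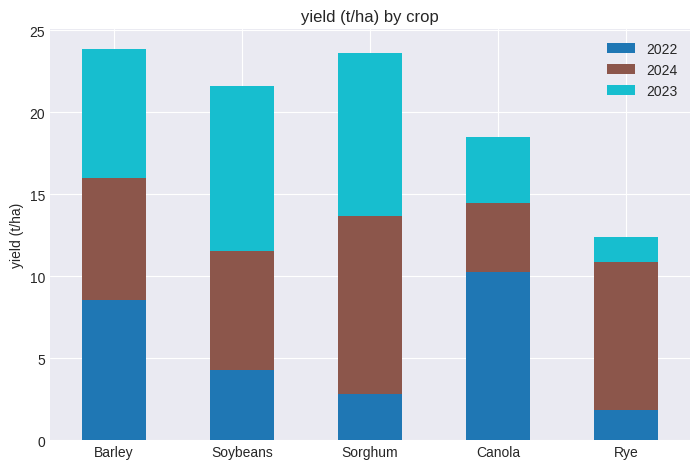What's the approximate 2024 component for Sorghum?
≈ 12

2024 top ≈ 14, bottom ≈ 2; segment ≈ 12.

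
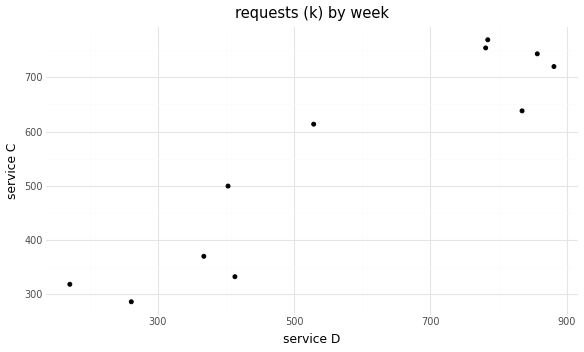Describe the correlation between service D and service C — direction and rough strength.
Points are positively correlated; strong (|r| ≈ 0.9).

positive, strong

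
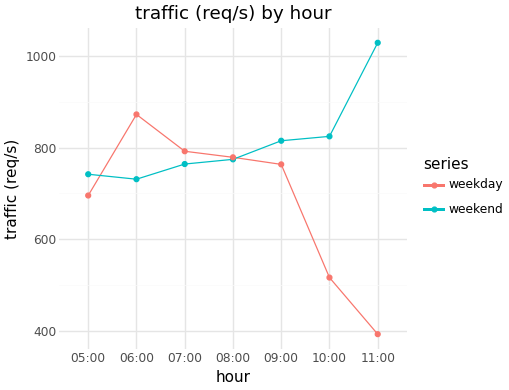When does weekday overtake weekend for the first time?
06:00

05:00: weekday ≈ 700 vs weekend ≈ 700 (not yet); 06:00: weekday ≈ 900 vs weekend ≈ 700 (first crossover).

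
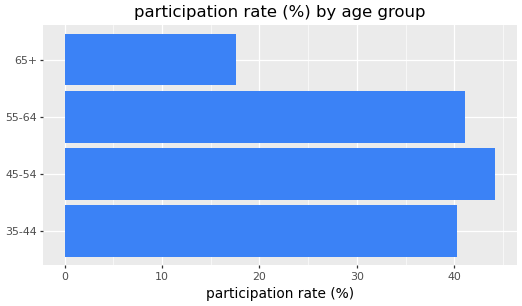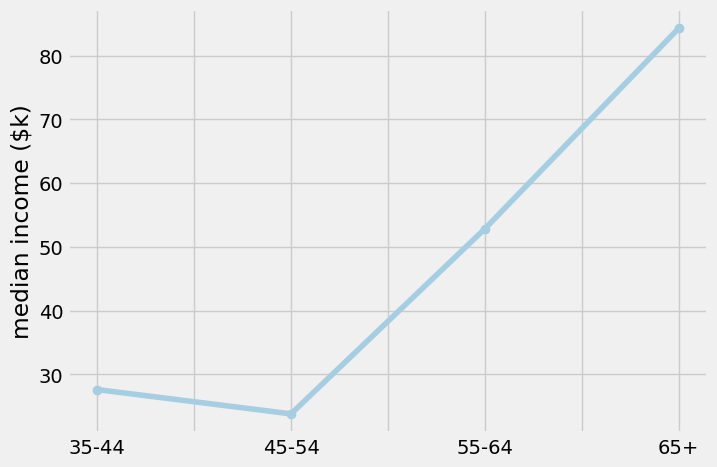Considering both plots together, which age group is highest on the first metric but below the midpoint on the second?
Chart 2 median median income ($k) ≈ 40; below-median age groups: 35-44, 45-54. Among those, 45-54 has the highest participation rate (%) (≈ 45).

45-54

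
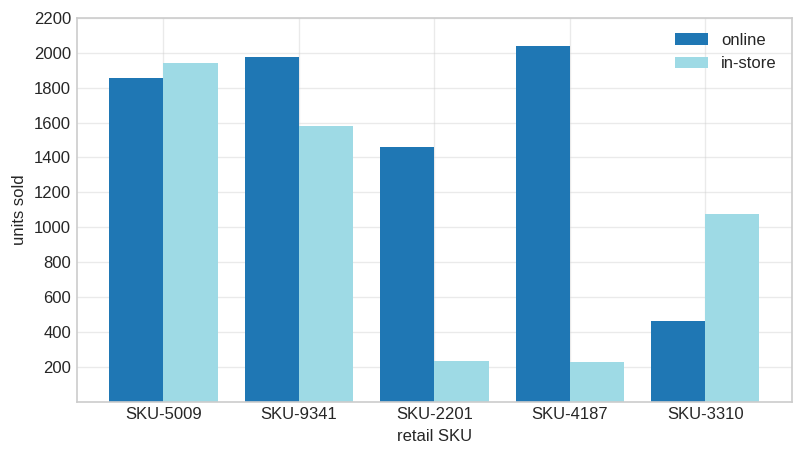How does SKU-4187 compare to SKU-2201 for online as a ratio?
≈ 1.43×

SKU-4187 ≈ 2000, SKU-2201 ≈ 1400; 2000/1400 ≈ 1.43.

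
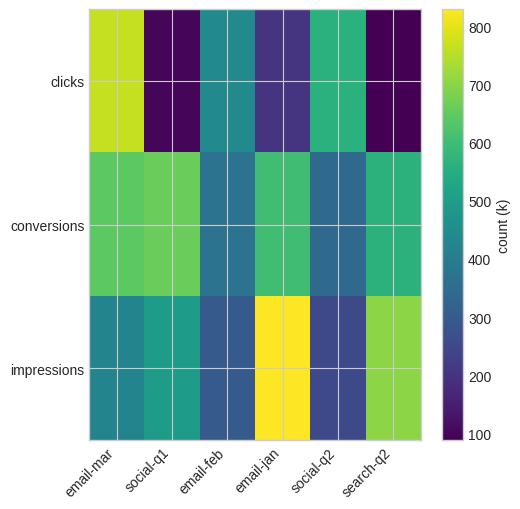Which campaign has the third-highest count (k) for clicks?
Top 4 for clicks: email-mar ≈ 800, social-q2 ≈ 600, email-feb ≈ 400, email-jan ≈ 200.

email-feb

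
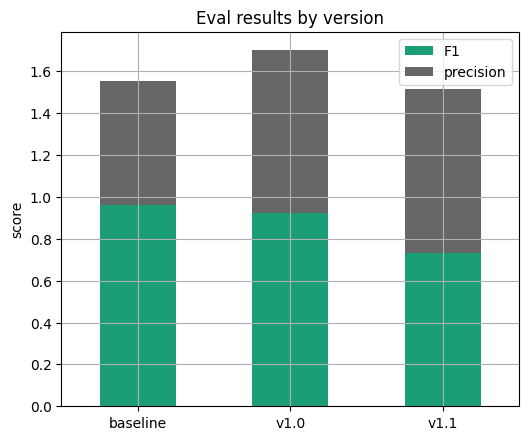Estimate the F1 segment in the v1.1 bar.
≈ 0.8

F1 top ≈ 0.8, bottom ≈ 0.0; segment ≈ 0.8.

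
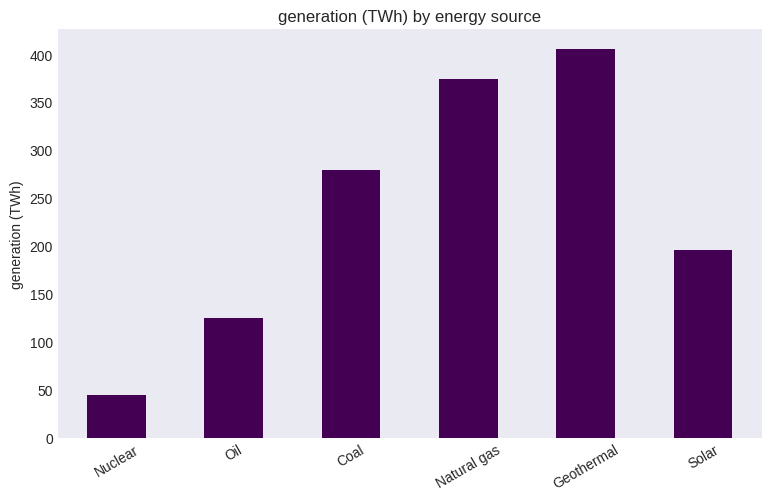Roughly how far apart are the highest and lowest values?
≈ 350

Max Geothermal ≈ 400, min Nuclear ≈ 50; range ≈ 350.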